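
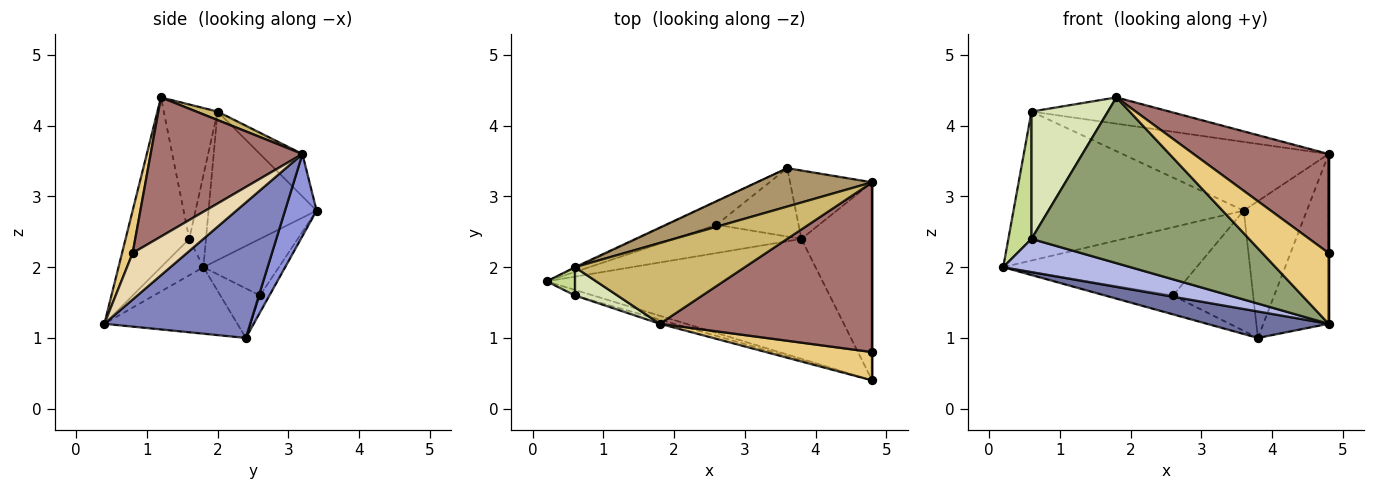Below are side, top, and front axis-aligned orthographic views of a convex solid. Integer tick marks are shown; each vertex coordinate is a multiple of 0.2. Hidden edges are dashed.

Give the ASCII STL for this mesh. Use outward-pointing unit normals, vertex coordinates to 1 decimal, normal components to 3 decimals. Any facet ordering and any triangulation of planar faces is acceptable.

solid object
 facet normal -0.229 -0.210 -0.951
  outer loop
   vertex 3.8 2.4 1.0
   vertex 4.8 0.4 1.2
   vertex 0.2 1.8 2.0
  endloop
 endfacet
 facet normal 0.824 0.369 -0.430
  outer loop
   vertex 3.8 2.4 1.0
   vertex 4.8 3.2 3.6
   vertex 4.8 0.4 1.2
  endloop
 endfacet
 facet normal 0.408 0.816 -0.408
  outer loop
   vertex 3.8 2.4 1.0
   vertex 3.6 3.4 2.8
   vertex 4.8 3.2 3.6
  endloop
 endfacet
 facet normal -0.312 -0.937 -0.156
  outer loop
   vertex 0.6 1.6 2.4
   vertex 0.2 1.8 2.0
   vertex 4.8 0.4 1.2
  endloop
 endfacet
 facet normal -0.281 -0.959 -0.023
  outer loop
   vertex 0.6 1.6 2.4
   vertex 4.8 0.4 1.2
   vertex 1.8 1.2 4.4
  endloop
 endfacet
 facet normal -0.425 0.905 -0.005
  outer loop
   vertex 0.6 2.0 4.2
   vertex 3.6 3.4 2.8
   vertex 0.2 1.8 2.0
  endloop
 endfacet
 facet normal -0.576 -0.798 0.177
  outer loop
   vertex 0.6 2.0 4.2
   vertex 0.2 1.8 2.0
   vertex 0.6 1.6 2.4
  endloop
 endfacet
 facet normal -0.566 -0.805 0.179
  outer loop
   vertex 0.6 2.0 4.2
   vertex 0.6 1.6 2.4
   vertex 1.8 1.2 4.4
  endloop
 endfacet
 facet normal -0.177 0.859 0.480
  outer loop
   vertex 0.6 2.0 4.2
   vertex 4.8 3.2 3.6
   vertex 3.6 3.4 2.8
  endloop
 endfacet
 facet normal 0.047 0.309 0.950
  outer loop
   vertex 0.6 2.0 4.2
   vertex 1.8 1.2 4.4
   vertex 4.8 3.2 3.6
  endloop
 endfacet
 facet normal 0.147 -0.918 0.367
  outer loop
   vertex 4.8 0.8 2.2
   vertex 1.8 1.2 4.4
   vertex 4.8 0.4 1.2
  endloop
 endfacet
 facet normal 1.000 0.000 0.000
  outer loop
   vertex 4.8 0.8 2.2
   vertex 4.8 0.4 1.2
   vertex 4.8 3.2 3.6
  endloop
 endfacet
 facet normal 0.493 -0.438 0.752
  outer loop
   vertex 4.8 0.8 2.2
   vertex 4.8 3.2 3.6
   vertex 1.8 1.2 4.4
  endloop
 endfacet
 facet normal -0.346 0.888 -0.303
  outer loop
   vertex 2.6 2.6 1.6
   vertex 0.2 1.8 2.0
   vertex 3.6 3.4 2.8
  endloop
 endfacet
 facet normal -0.308 0.528 -0.792
  outer loop
   vertex 2.6 2.6 1.6
   vertex 3.8 2.4 1.0
   vertex 0.2 1.8 2.0
  endloop
 endfacet
 facet normal -0.102 0.865 -0.492
  outer loop
   vertex 2.6 2.6 1.6
   vertex 3.6 3.4 2.8
   vertex 3.8 2.4 1.0
  endloop
 endfacet
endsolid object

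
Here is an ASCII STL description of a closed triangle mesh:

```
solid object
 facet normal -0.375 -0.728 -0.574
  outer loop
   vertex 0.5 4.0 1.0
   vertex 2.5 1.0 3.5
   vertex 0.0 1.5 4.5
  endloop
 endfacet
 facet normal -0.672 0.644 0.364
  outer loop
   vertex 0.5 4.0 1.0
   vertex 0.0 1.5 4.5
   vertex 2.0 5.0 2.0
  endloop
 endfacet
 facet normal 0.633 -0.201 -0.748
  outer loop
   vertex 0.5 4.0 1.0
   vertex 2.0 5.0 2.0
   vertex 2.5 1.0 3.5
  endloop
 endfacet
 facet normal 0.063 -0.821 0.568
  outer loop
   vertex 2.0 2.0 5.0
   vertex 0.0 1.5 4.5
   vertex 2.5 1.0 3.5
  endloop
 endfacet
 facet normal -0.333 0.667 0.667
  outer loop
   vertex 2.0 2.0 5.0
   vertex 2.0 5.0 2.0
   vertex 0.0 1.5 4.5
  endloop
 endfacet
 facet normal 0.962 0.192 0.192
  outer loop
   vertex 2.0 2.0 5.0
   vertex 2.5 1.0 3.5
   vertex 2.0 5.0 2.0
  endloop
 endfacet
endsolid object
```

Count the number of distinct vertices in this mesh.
5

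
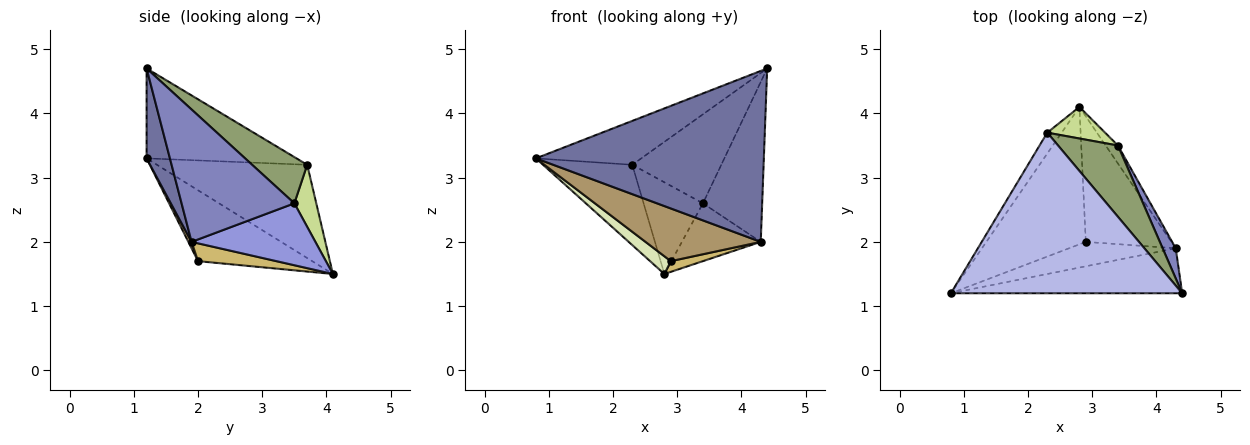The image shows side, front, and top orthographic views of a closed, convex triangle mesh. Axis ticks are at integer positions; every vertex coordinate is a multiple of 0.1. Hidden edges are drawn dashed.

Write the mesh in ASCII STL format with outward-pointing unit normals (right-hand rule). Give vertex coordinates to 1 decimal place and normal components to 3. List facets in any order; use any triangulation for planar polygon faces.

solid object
 facet normal 0.098 -0.962 -0.253
  outer loop
   vertex 4.3 1.9 2.0
   vertex 4.4 1.2 4.7
   vertex 0.8 1.2 3.3
  endloop
 endfacet
 facet normal 0.882 0.463 0.087
  outer loop
   vertex 4.3 1.9 2.0
   vertex 3.4 3.5 2.6
   vertex 4.4 1.2 4.7
  endloop
 endfacet
 facet normal 0.832 0.530 -0.165
  outer loop
   vertex 4.3 1.9 2.0
   vertex 2.8 4.1 1.5
   vertex 3.4 3.5 2.6
  endloop
 endfacet
 facet normal -0.351 0.247 0.903
  outer loop
   vertex 2.3 3.7 3.2
   vertex 0.8 1.2 3.3
   vertex 4.4 1.2 4.7
  endloop
 endfacet
 facet normal 0.435 0.703 0.563
  outer loop
   vertex 2.3 3.7 3.2
   vertex 4.4 1.2 4.7
   vertex 3.4 3.5 2.6
  endloop
 endfacet
 facet normal -0.852 0.506 -0.132
  outer loop
   vertex 2.3 3.7 3.2
   vertex 2.8 4.1 1.5
   vertex 0.8 1.2 3.3
  endloop
 endfacet
 facet normal 0.330 0.893 0.307
  outer loop
   vertex 2.3 3.7 3.2
   vertex 3.4 3.5 2.6
   vertex 2.8 4.1 1.5
  endloop
 endfacet
 facet normal -0.577 -0.105 -0.810
  outer loop
   vertex 2.9 2.0 1.7
   vertex 0.8 1.2 3.3
   vertex 2.8 4.1 1.5
  endloop
 endfacet
 facet normal 0.025 -0.907 -0.420
  outer loop
   vertex 2.9 2.0 1.7
   vertex 4.3 1.9 2.0
   vertex 0.8 1.2 3.3
  endloop
 endfacet
 facet normal 0.203 -0.083 -0.976
  outer loop
   vertex 2.9 2.0 1.7
   vertex 2.8 4.1 1.5
   vertex 4.3 1.9 2.0
  endloop
 endfacet
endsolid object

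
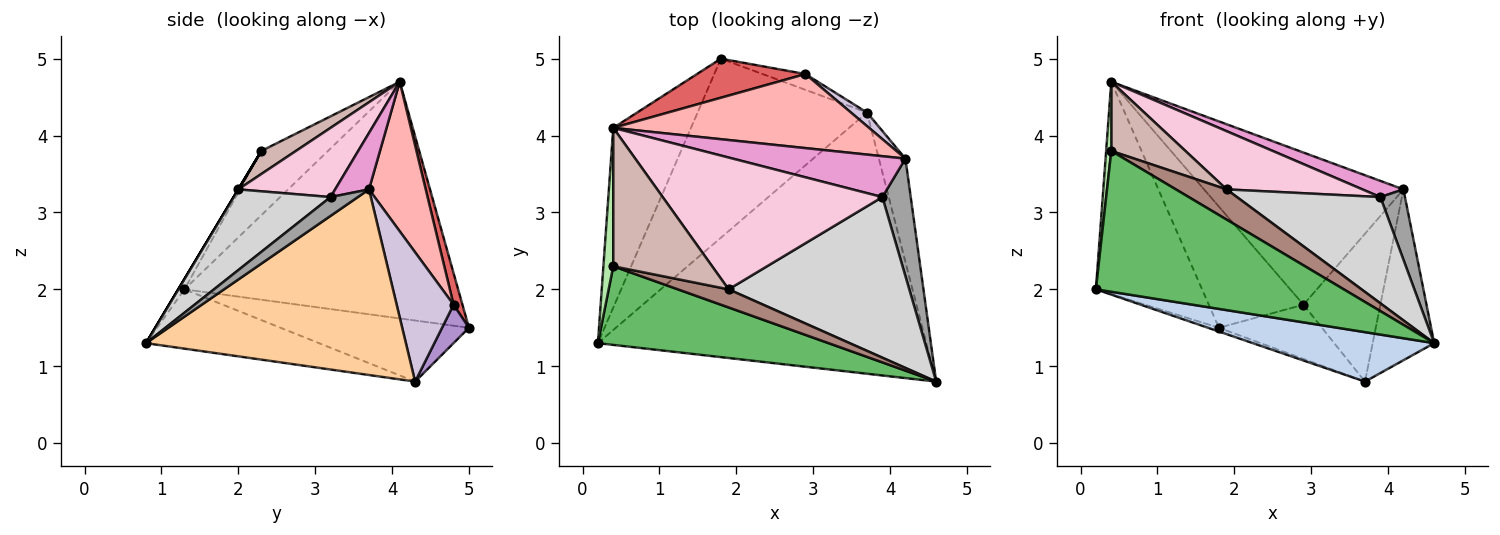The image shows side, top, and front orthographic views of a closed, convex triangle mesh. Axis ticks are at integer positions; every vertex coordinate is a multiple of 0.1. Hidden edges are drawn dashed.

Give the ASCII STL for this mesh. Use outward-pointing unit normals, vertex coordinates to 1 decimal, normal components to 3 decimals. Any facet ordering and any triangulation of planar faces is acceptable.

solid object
 facet normal -0.891 0.346 -0.293
  outer loop
   vertex 0.4 4.1 4.7
   vertex 1.8 5.0 1.5
   vertex 0.2 1.3 2.0
  endloop
 endfacet
 facet normal -0.175 -0.183 -0.967
  outer loop
   vertex 3.7 4.3 0.8
   vertex 4.6 0.8 1.3
   vertex 0.2 1.3 2.0
  endloop
 endfacet
 facet normal -0.339 0.020 -0.940
  outer loop
   vertex 3.7 4.3 0.8
   vertex 0.2 1.3 2.0
   vertex 1.8 5.0 1.5
  endloop
 endfacet
 facet normal 0.964 0.228 -0.138
  outer loop
   vertex 3.7 4.3 0.8
   vertex 4.2 3.7 3.3
   vertex 4.6 0.8 1.3
  endloop
 endfacet
 facet normal -0.022 -0.873 0.487
  outer loop
   vertex 0.4 2.3 3.8
   vertex 0.2 1.3 2.0
   vertex 4.6 0.8 1.3
  endloop
 endfacet
 facet normal -0.986 -0.076 0.152
  outer loop
   vertex 0.4 2.3 3.8
   vertex 0.4 4.1 4.7
   vertex 0.2 1.3 2.0
  endloop
 endfacet
 facet normal 0.089 0.948 0.306
  outer loop
   vertex 2.9 4.8 1.8
   vertex 1.8 5.0 1.5
   vertex 0.4 4.1 4.7
  endloop
 endfacet
 facet normal 0.248 0.871 0.424
  outer loop
   vertex 2.9 4.8 1.8
   vertex 0.4 4.1 4.7
   vertex 4.2 3.7 3.3
  endloop
 endfacet
 facet normal 0.243 0.931 -0.271
  outer loop
   vertex 2.9 4.8 1.8
   vertex 3.7 4.3 0.8
   vertex 1.8 5.0 1.5
  endloop
 endfacet
 facet normal 0.593 0.802 0.074
  outer loop
   vertex 2.9 4.8 1.8
   vertex 4.2 3.7 3.3
   vertex 3.7 4.3 0.8
  endloop
 endfacet
 facet normal 0.000 -0.857 0.514
  outer loop
   vertex 1.9 2.0 3.3
   vertex 0.4 2.3 3.8
   vertex 4.6 0.8 1.3
  endloop
 endfacet
 facet normal 0.204 -0.438 0.876
  outer loop
   vertex 1.9 2.0 3.3
   vertex 0.4 4.1 4.7
   vertex 0.4 2.3 3.8
  endloop
 endfacet
 facet normal 0.291 -0.352 0.890
  outer loop
   vertex 3.9 3.2 3.2
   vertex 4.2 3.7 3.3
   vertex 0.4 4.1 4.7
  endloop
 endfacet
 facet normal 0.277 -0.388 0.879
  outer loop
   vertex 3.9 3.2 3.2
   vertex 0.4 4.1 4.7
   vertex 1.9 2.0 3.3
  endloop
 endfacet
 facet normal 0.495 -0.446 0.746
  outer loop
   vertex 3.9 3.2 3.2
   vertex 4.6 0.8 1.3
   vertex 4.2 3.7 3.3
  endloop
 endfacet
 facet normal 0.349 -0.517 0.782
  outer loop
   vertex 3.9 3.2 3.2
   vertex 1.9 2.0 3.3
   vertex 4.6 0.8 1.3
  endloop
 endfacet
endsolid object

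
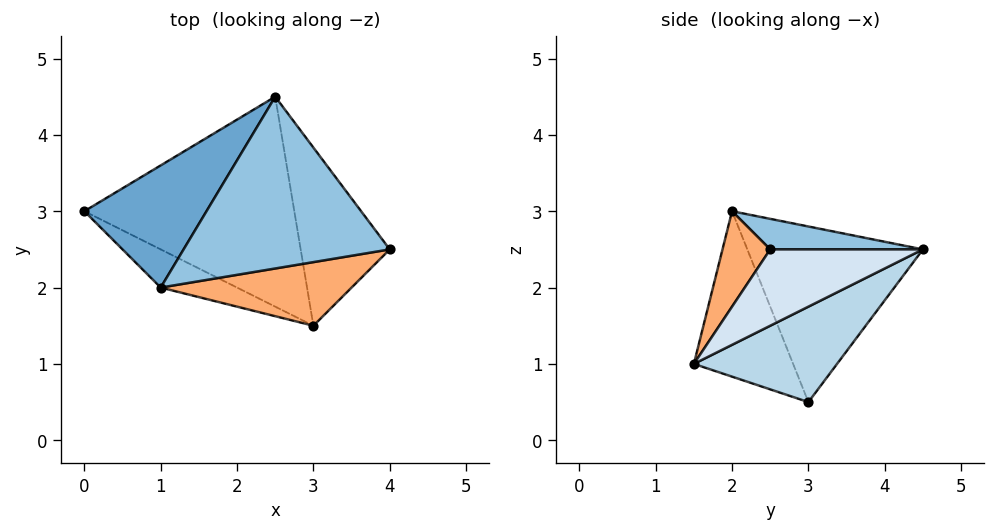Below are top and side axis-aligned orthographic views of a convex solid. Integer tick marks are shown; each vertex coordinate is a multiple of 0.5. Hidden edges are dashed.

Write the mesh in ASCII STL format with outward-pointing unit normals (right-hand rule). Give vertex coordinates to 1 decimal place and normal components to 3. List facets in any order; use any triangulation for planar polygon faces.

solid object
 facet normal -0.702 0.519 0.488
  outer loop
   vertex 1.0 2.0 3.0
   vertex 2.5 4.5 2.5
   vertex 0.0 3.0 0.5
  endloop
 endfacet
 facet normal 0.146 0.109 0.983
  outer loop
   vertex 1.0 2.0 3.0
   vertex 4.0 2.5 2.5
   vertex 2.5 4.5 2.5
  endloop
 endfacet
 facet normal 0.367 0.464 -0.806
  outer loop
   vertex 3.0 1.5 1.0
   vertex 0.0 3.0 0.5
   vertex 2.5 4.5 2.5
  endloop
 endfacet
 facet normal 0.585 0.439 -0.682
  outer loop
   vertex 3.0 1.5 1.0
   vertex 2.5 4.5 2.5
   vertex 4.0 2.5 2.5
  endloop
 endfacet
 facet normal -0.413 -0.890 -0.191
  outer loop
   vertex 3.0 1.5 1.0
   vertex 1.0 2.0 3.0
   vertex 0.0 3.0 0.5
  endloop
 endfacet
 facet normal 0.218 -0.873 0.436
  outer loop
   vertex 3.0 1.5 1.0
   vertex 4.0 2.5 2.5
   vertex 1.0 2.0 3.0
  endloop
 endfacet
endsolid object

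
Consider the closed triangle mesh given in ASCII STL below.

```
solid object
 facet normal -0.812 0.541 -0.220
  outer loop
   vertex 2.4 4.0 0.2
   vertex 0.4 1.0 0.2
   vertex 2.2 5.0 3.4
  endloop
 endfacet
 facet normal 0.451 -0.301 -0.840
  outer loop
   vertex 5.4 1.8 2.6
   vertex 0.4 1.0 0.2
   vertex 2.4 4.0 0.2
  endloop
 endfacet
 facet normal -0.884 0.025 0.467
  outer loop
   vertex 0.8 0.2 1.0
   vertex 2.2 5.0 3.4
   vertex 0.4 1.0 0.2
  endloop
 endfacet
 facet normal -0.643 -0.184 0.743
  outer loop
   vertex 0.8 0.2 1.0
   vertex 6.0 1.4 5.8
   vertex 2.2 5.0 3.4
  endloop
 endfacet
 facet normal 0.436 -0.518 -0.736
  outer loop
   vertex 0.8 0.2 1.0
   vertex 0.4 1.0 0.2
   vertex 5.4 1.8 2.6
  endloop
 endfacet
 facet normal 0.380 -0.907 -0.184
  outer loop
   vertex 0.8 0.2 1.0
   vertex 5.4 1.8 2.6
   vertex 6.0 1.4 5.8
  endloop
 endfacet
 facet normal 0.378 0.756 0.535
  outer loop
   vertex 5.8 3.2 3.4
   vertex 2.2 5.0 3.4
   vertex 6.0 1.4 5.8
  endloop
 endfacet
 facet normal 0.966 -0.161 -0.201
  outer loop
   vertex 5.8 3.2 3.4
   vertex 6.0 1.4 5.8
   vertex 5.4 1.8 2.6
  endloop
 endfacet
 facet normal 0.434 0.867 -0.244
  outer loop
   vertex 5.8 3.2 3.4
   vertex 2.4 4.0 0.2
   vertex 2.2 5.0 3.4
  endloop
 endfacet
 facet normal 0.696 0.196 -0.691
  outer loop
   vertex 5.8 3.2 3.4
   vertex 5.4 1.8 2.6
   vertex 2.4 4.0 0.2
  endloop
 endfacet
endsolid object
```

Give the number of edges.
15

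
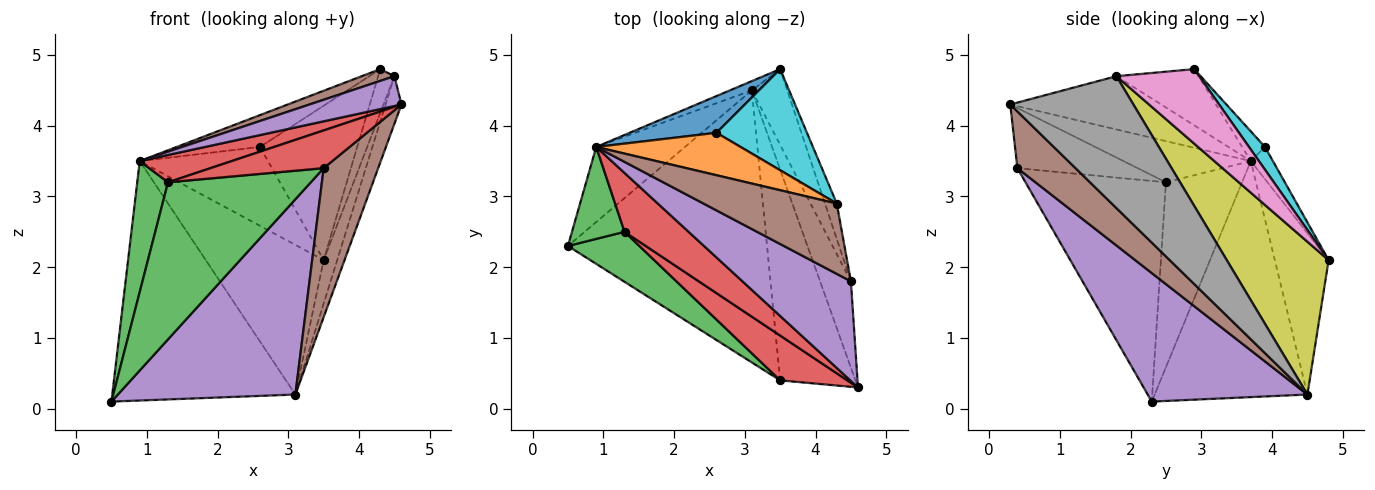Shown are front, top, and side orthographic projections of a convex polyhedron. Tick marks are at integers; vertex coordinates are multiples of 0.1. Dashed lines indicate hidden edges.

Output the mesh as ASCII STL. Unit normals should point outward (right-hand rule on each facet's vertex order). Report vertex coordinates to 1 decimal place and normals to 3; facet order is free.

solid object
 facet normal -0.623 0.747 -0.234
  outer loop
   vertex 3.1 4.5 0.2
   vertex 0.5 2.3 0.1
   vertex 0.9 3.7 3.5
  endloop
 endfacet
 facet normal -0.415 0.908 -0.056
  outer loop
   vertex 3.1 4.5 0.2
   vertex 0.9 3.7 3.5
   vertex 3.5 4.8 2.1
  endloop
 endfacet
 facet normal -0.896 -0.363 0.255
  outer loop
   vertex 1.3 2.5 3.2
   vertex 0.9 3.7 3.5
   vertex 0.5 2.3 0.1
  endloop
 endfacet
 facet normal -0.504 -0.364 0.784
  outer loop
   vertex 1.3 2.5 3.2
   vertex 4.6 0.3 4.3
   vertex 0.9 3.7 3.5
  endloop
 endfacet
 facet normal -0.426 -0.260 0.867
  outer loop
   vertex 4.5 1.8 4.7
   vertex 0.9 3.7 3.5
   vertex 4.6 0.3 4.3
  endloop
 endfacet
 facet normal -0.384 -0.153 0.911
  outer loop
   vertex 4.5 1.8 4.7
   vertex 4.3 2.9 4.8
   vertex 0.9 3.7 3.5
  endloop
 endfacet
 facet normal 0.970 0.190 -0.153
  outer loop
   vertex 4.5 1.8 4.7
   vertex 3.5 4.8 2.1
   vertex 4.3 2.9 4.8
  endloop
 endfacet
 facet normal 0.966 0.125 -0.226
  outer loop
   vertex 4.5 1.8 4.7
   vertex 4.6 0.3 4.3
   vertex 3.1 4.5 0.2
  endloop
 endfacet
 facet normal 0.966 0.128 -0.224
  outer loop
   vertex 4.5 1.8 4.7
   vertex 3.1 4.5 0.2
   vertex 3.5 4.8 2.1
  endloop
 endfacet
 facet normal 0.136 0.829 0.543
  outer loop
   vertex 2.6 3.9 3.7
   vertex 4.3 2.9 4.8
   vertex 3.5 4.8 2.1
  endloop
 endfacet
 facet normal -0.154 0.896 0.417
  outer loop
   vertex 2.6 3.9 3.7
   vertex 3.5 4.8 2.1
   vertex 0.9 3.7 3.5
  endloop
 endfacet
 facet normal -0.163 0.592 0.789
  outer loop
   vertex 2.6 3.9 3.7
   vertex 0.9 3.7 3.5
   vertex 4.3 2.9 4.8
  endloop
 endfacet
 facet normal -0.684 -0.695 0.221
  outer loop
   vertex 3.5 0.4 3.4
   vertex 1.3 2.5 3.2
   vertex 0.5 2.3 0.1
  endloop
 endfacet
 facet normal -0.565 -0.532 0.631
  outer loop
   vertex 3.5 0.4 3.4
   vertex 4.6 0.3 4.3
   vertex 1.3 2.5 3.2
  endloop
 endfacet
 facet normal 0.465 -0.516 -0.720
  outer loop
   vertex 3.5 0.4 3.4
   vertex 0.5 2.3 0.1
   vertex 3.1 4.5 0.2
  endloop
 endfacet
 facet normal 0.524 -0.492 -0.695
  outer loop
   vertex 3.5 0.4 3.4
   vertex 3.1 4.5 0.2
   vertex 4.6 0.3 4.3
  endloop
 endfacet
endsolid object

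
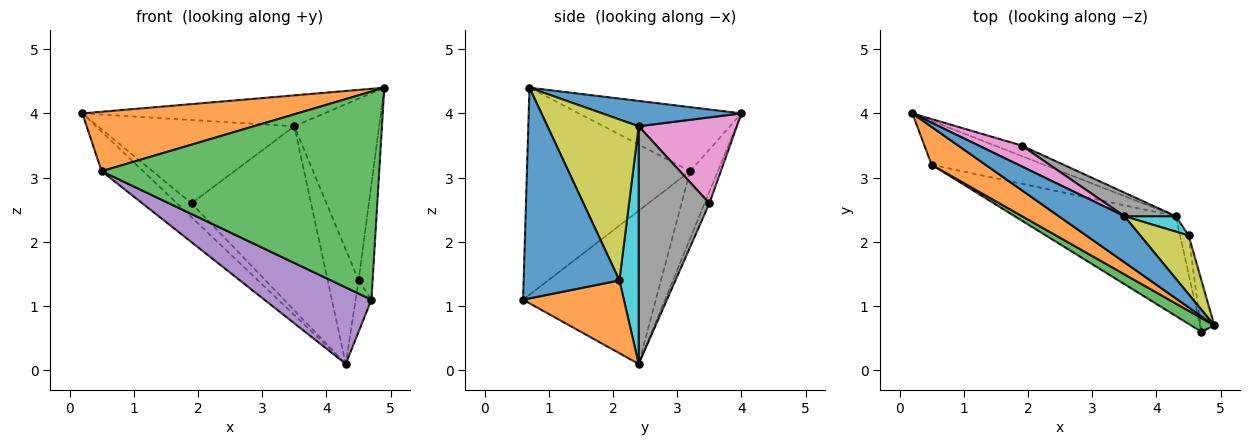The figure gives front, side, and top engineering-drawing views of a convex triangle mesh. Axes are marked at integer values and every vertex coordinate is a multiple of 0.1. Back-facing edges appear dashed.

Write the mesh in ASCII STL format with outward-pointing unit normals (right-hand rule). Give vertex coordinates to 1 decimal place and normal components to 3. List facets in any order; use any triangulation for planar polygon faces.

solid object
 facet normal 0.305 0.530 0.791
  outer loop
   vertex 3.5 2.4 3.8
   vertex 0.2 4.0 4.0
   vertex 4.9 0.7 4.4
  endloop
 endfacet
 facet normal -0.538 -0.711 0.453
  outer loop
   vertex 0.5 3.2 3.1
   vertex 4.9 0.7 4.4
   vertex 0.2 4.0 4.0
  endloop
 endfacet
 facet normal -0.506 -0.861 0.057
  outer loop
   vertex 0.5 3.2 3.1
   vertex 4.7 0.6 1.1
   vertex 4.9 0.7 4.4
  endloop
 endfacet
 facet normal -0.407 0.611 -0.679
  outer loop
   vertex 0.5 3.2 3.1
   vertex 0.2 4.0 4.0
   vertex 4.3 2.4 0.1
  endloop
 endfacet
 facet normal -0.602 -0.486 -0.633
  outer loop
   vertex 0.5 3.2 3.1
   vertex 4.3 2.4 0.1
   vertex 4.7 0.6 1.1
  endloop
 endfacet
 facet normal -0.252 0.773 -0.582
  outer loop
   vertex 1.9 3.5 2.6
   vertex 4.3 2.4 0.1
   vertex 0.2 4.0 4.0
  endloop
 endfacet
 facet normal 0.436 0.873 0.218
  outer loop
   vertex 1.9 3.5 2.6
   vertex 0.2 4.0 4.0
   vertex 3.5 2.4 3.8
  endloop
 endfacet
 facet normal 0.506 0.856 0.109
  outer loop
   vertex 1.9 3.5 2.6
   vertex 3.5 2.4 3.8
   vertex 4.3 2.4 0.1
  endloop
 endfacet
 facet normal 0.715 0.665 0.215
  outer loop
   vertex 4.5 2.1 1.4
   vertex 3.5 2.4 3.8
   vertex 4.9 0.7 4.4
  endloop
 endfacet
 facet normal 0.526 0.843 0.114
  outer loop
   vertex 4.5 2.1 1.4
   vertex 4.3 2.4 0.1
   vertex 3.5 2.4 3.8
  endloop
 endfacet
 facet normal 0.987 0.145 -0.064
  outer loop
   vertex 4.5 2.1 1.4
   vertex 4.9 0.7 4.4
   vertex 4.7 0.6 1.1
  endloop
 endfacet
 facet normal 0.981 0.154 -0.115
  outer loop
   vertex 4.5 2.1 1.4
   vertex 4.7 0.6 1.1
   vertex 4.3 2.4 0.1
  endloop
 endfacet
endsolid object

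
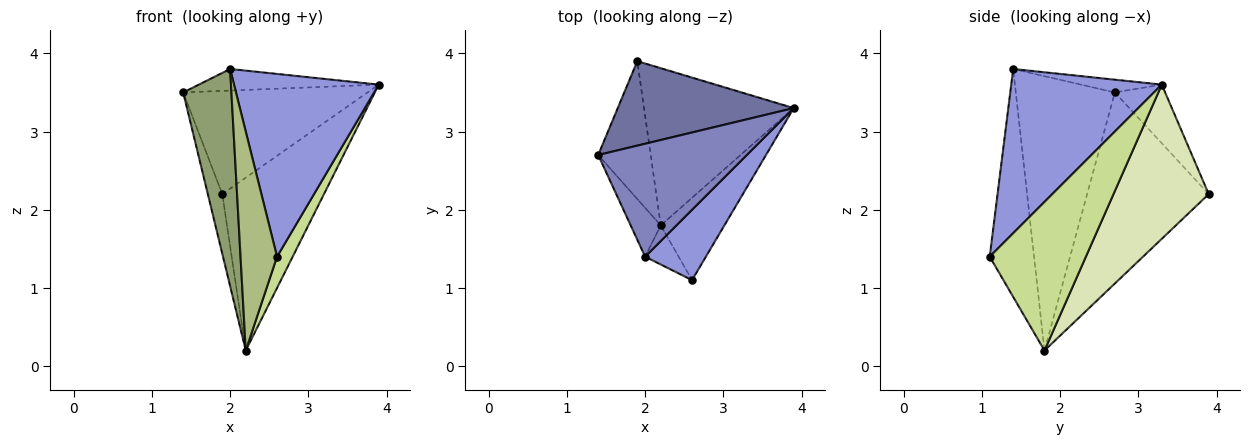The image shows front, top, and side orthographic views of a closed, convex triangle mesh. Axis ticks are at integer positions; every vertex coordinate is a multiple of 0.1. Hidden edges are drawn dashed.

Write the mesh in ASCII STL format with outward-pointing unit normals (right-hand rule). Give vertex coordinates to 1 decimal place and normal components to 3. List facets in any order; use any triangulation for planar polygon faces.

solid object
 facet normal -0.207 0.757 0.620
  outer loop
   vertex 1.9 3.9 2.2
   vertex 1.4 2.7 3.5
   vertex 3.9 3.3 3.6
  endloop
 endfacet
 facet normal -0.084 0.187 0.979
  outer loop
   vertex 2.0 1.4 3.8
   vertex 3.9 3.3 3.6
   vertex 1.4 2.7 3.5
  endloop
 endfacet
 facet normal 0.697 -0.669 0.258
  outer loop
   vertex 2.0 1.4 3.8
   vertex 2.6 1.1 1.4
   vertex 3.9 3.3 3.6
  endloop
 endfacet
 facet normal -0.958 0.114 -0.263
  outer loop
   vertex 2.2 1.8 0.2
   vertex 1.4 2.7 3.5
   vertex 1.9 3.9 2.2
  endloop
 endfacet
 facet normal -0.895 -0.436 -0.098
  outer loop
   vertex 2.2 1.8 0.2
   vertex 2.0 1.4 3.8
   vertex 1.4 2.7 3.5
  endloop
 endfacet
 facet normal -0.767 -0.632 -0.113
  outer loop
   vertex 2.2 1.8 0.2
   vertex 2.6 1.1 1.4
   vertex 2.0 1.4 3.8
  endloop
 endfacet
 facet normal 0.909 -0.148 -0.389
  outer loop
   vertex 2.2 1.8 0.2
   vertex 3.9 3.3 3.6
   vertex 2.6 1.1 1.4
  endloop
 endfacet
 facet normal 0.570 0.608 -0.553
  outer loop
   vertex 2.2 1.8 0.2
   vertex 1.9 3.9 2.2
   vertex 3.9 3.3 3.6
  endloop
 endfacet
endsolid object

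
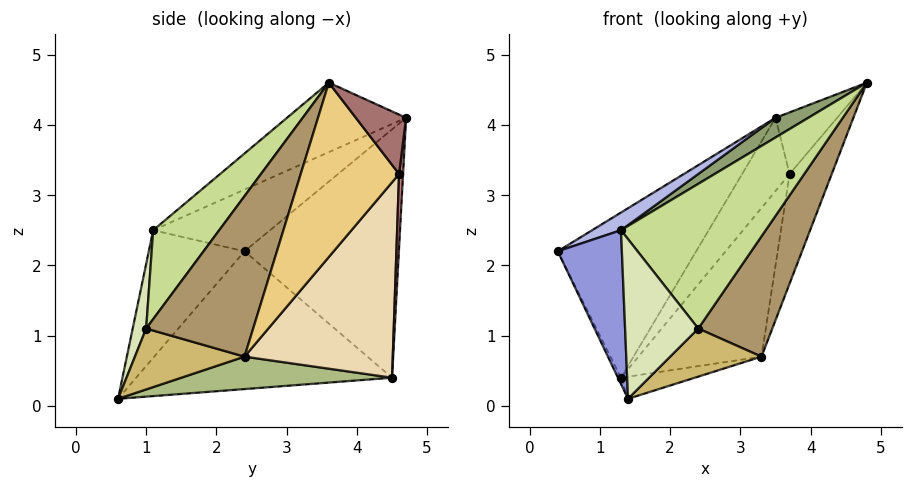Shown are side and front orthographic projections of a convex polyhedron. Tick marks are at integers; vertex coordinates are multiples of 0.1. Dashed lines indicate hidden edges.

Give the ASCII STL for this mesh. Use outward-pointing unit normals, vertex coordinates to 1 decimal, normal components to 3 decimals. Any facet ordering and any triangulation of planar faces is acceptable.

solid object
 facet normal -0.899 0.011 -0.437
  outer loop
   vertex 1.3 4.5 0.4
   vertex 1.4 0.6 0.1
   vertex 0.4 2.4 2.2
  endloop
 endfacet
 facet normal -0.690 0.618 0.377
  outer loop
   vertex 1.3 4.5 0.4
   vertex 0.4 2.4 2.2
   vertex 3.5 4.7 4.1
  endloop
 endfacet
 facet normal -0.828 -0.555 0.081
  outer loop
   vertex 1.3 1.1 2.5
   vertex 0.4 2.4 2.2
   vertex 1.4 0.6 0.1
  endloop
 endfacet
 facet normal -0.457 -0.113 0.882
  outer loop
   vertex 1.3 1.1 2.5
   vertex 3.5 4.7 4.1
   vertex 0.4 2.4 2.2
  endloop
 endfacet
 facet normal -0.445 -0.122 0.887
  outer loop
   vertex 1.3 1.1 2.5
   vertex 4.8 3.6 4.6
   vertex 3.5 4.7 4.1
  endloop
 endfacet
 facet normal 0.230 0.081 -0.970
  outer loop
   vertex 3.3 2.4 0.7
   vertex 1.4 0.6 0.1
   vertex 1.3 4.5 0.4
  endloop
 endfacet
 facet normal 0.387 -0.847 0.364
  outer loop
   vertex 2.4 1.0 1.1
   vertex 4.8 3.6 4.6
   vertex 1.3 1.1 2.5
  endloop
 endfacet
 facet normal 0.177 -0.962 0.208
  outer loop
   vertex 2.4 1.0 1.1
   vertex 1.3 1.1 2.5
   vertex 1.4 0.6 0.1
  endloop
 endfacet
 facet normal 0.814 -0.563 -0.140
  outer loop
   vertex 2.4 1.0 1.1
   vertex 3.3 2.4 0.7
   vertex 4.8 3.6 4.6
  endloop
 endfacet
 facet normal 0.684 -0.570 -0.456
  outer loop
   vertex 2.4 1.0 1.1
   vertex 1.4 0.6 0.1
   vertex 3.3 2.4 0.7
  endloop
 endfacet
 facet normal 0.830 0.356 -0.429
  outer loop
   vertex 3.7 4.6 3.3
   vertex 4.8 3.6 4.6
   vertex 3.3 2.4 0.7
  endloop
 endfacet
 facet normal 0.643 0.533 -0.550
  outer loop
   vertex 3.7 4.6 3.3
   vertex 3.3 2.4 0.7
   vertex 1.3 4.5 0.4
  endloop
 endfacet
 facet normal 0.631 0.773 0.061
  outer loop
   vertex 3.7 4.6 3.3
   vertex 3.5 4.7 4.1
   vertex 4.8 3.6 4.6
  endloop
 endfacet
 facet normal 0.083 0.991 -0.103
  outer loop
   vertex 3.7 4.6 3.3
   vertex 1.3 4.5 0.4
   vertex 3.5 4.7 4.1
  endloop
 endfacet
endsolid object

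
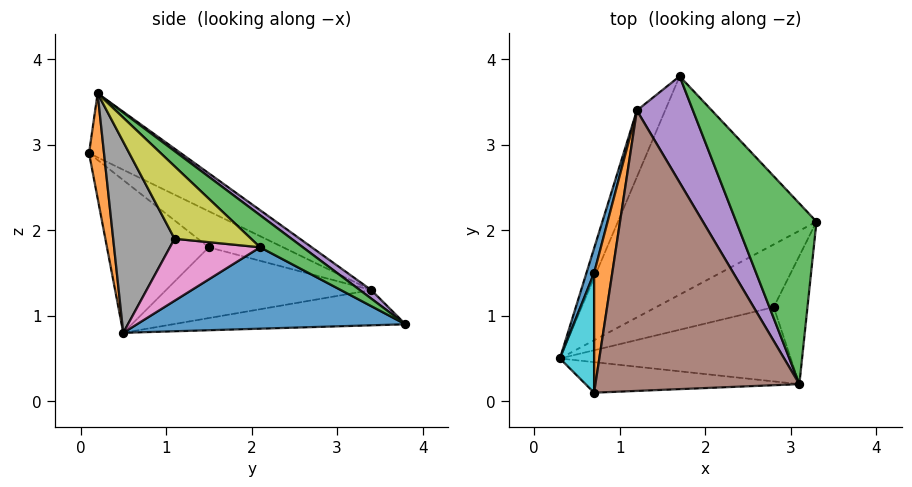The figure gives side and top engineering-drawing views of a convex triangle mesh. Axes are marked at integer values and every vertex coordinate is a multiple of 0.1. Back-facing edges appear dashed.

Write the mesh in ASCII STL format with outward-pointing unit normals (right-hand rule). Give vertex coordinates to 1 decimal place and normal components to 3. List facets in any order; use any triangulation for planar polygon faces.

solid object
 facet normal 0.376 -0.132 -0.917
  outer loop
   vertex 1.7 3.8 0.9
   vertex 3.3 2.1 1.8
   vertex 0.3 0.5 0.8
  endloop
 endfacet
 facet normal 0.100 -0.974 -0.205
  outer loop
   vertex 3.1 0.2 3.6
   vertex 0.7 0.1 2.9
   vertex 0.3 0.5 0.8
  endloop
 endfacet
 facet normal 0.284 0.644 0.711
  outer loop
   vertex 3.1 0.2 3.6
   vertex 3.3 2.1 1.8
   vertex 1.7 3.8 0.9
  endloop
 endfacet
 facet normal -0.737 0.330 -0.590
  outer loop
   vertex 1.2 3.4 1.3
   vertex 1.7 3.8 0.9
   vertex 0.3 0.5 0.8
  endloop
 endfacet
 facet normal 0.118 0.625 0.772
  outer loop
   vertex 1.2 3.4 1.3
   vertex 3.1 0.2 3.6
   vertex 1.7 3.8 0.9
  endloop
 endfacet
 facet normal -0.267 0.453 0.851
  outer loop
   vertex 1.2 3.4 1.3
   vertex 0.7 0.1 2.9
   vertex 3.1 0.2 3.6
  endloop
 endfacet
 facet normal 0.444 -0.306 -0.842
  outer loop
   vertex 2.8 1.1 1.9
   vertex 0.3 0.5 0.8
   vertex 3.3 2.1 1.8
  endloop
 endfacet
 facet normal 0.400 -0.779 -0.483
  outer loop
   vertex 2.8 1.1 1.9
   vertex 3.1 0.2 3.6
   vertex 0.3 0.5 0.8
  endloop
 endfacet
 facet normal 0.812 -0.444 -0.378
  outer loop
   vertex 2.8 1.1 1.9
   vertex 3.3 2.1 1.8
   vertex 3.1 0.2 3.6
  endloop
 endfacet
 facet normal -0.962 0.169 0.215
  outer loop
   vertex 0.7 1.5 1.8
   vertex 0.3 0.5 0.8
   vertex 0.7 0.1 2.9
  endloop
 endfacet
 facet normal -0.955 0.278 0.103
  outer loop
   vertex 0.7 1.5 1.8
   vertex 1.2 3.4 1.3
   vertex 0.3 0.5 0.8
  endloop
 endfacet
 facet normal -0.842 0.333 0.424
  outer loop
   vertex 0.7 1.5 1.8
   vertex 0.7 0.1 2.9
   vertex 1.2 3.4 1.3
  endloop
 endfacet
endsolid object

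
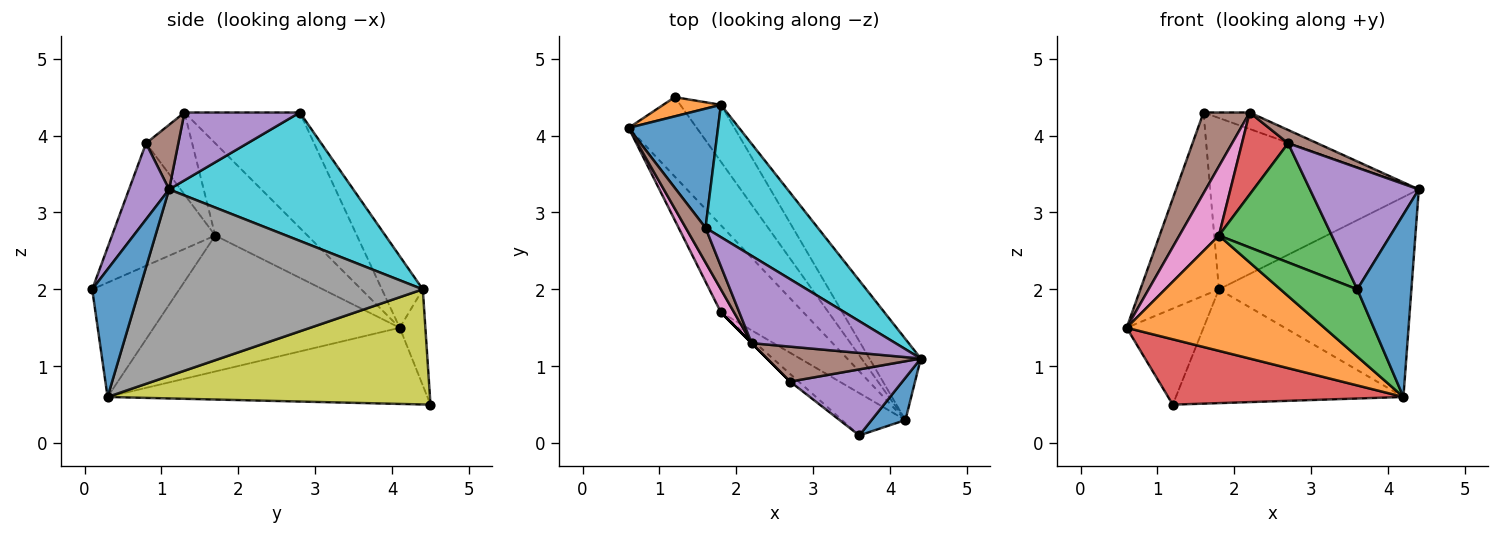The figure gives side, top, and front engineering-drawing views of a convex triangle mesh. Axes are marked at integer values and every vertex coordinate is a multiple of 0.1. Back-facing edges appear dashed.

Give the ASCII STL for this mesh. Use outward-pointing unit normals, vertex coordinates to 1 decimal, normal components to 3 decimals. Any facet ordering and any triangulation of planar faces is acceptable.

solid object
 facet normal 0.648 -0.742 0.172
  outer loop
   vertex 4.2 0.3 0.6
   vertex 4.4 1.1 3.3
   vertex 3.6 0.1 2.0
  endloop
 endfacet
 facet normal -0.705 -0.566 -0.428
  outer loop
   vertex 1.8 1.7 2.7
   vertex 0.6 4.1 1.5
   vertex 4.2 0.3 0.6
  endloop
 endfacet
 facet normal -0.692 -0.611 -0.384
  outer loop
   vertex 1.8 1.7 2.7
   vertex 4.2 0.3 0.6
   vertex 3.6 0.1 2.0
  endloop
 endfacet
 facet normal -0.654 -0.481 -0.584
  outer loop
   vertex 1.2 4.5 0.5
   vertex 4.2 0.3 0.6
   vertex 0.6 4.1 1.5
  endloop
 endfacet
 facet normal 0.421 0.168 0.892
  outer loop
   vertex 2.2 1.3 4.3
   vertex 4.4 1.1 3.3
   vertex 1.6 2.8 4.3
  endloop
 endfacet
 facet normal -0.917 -0.367 0.157
  outer loop
   vertex 2.2 1.3 4.3
   vertex 1.6 2.8 4.3
   vertex 0.6 4.1 1.5
  endloop
 endfacet
 facet normal -0.911 -0.391 0.130
  outer loop
   vertex 2.2 1.3 4.3
   vertex 0.6 4.1 1.5
   vertex 1.8 1.7 2.7
  endloop
 endfacet
 facet normal 0.807 0.548 -0.222
  outer loop
   vertex 1.8 4.4 2.0
   vertex 4.4 1.1 3.3
   vertex 4.2 0.3 0.6
  endloop
 endfacet
 facet normal 0.785 0.554 -0.277
  outer loop
   vertex 1.8 4.4 2.0
   vertex 4.2 0.3 0.6
   vertex 1.2 4.5 0.5
  endloop
 endfacet
 facet normal 0.573 0.649 0.501
  outer loop
   vertex 1.8 4.4 2.0
   vertex 1.6 2.8 4.3
   vertex 4.4 1.1 3.3
  endloop
 endfacet
 facet normal -0.400 0.768 0.500
  outer loop
   vertex 1.8 4.4 2.0
   vertex 0.6 4.1 1.5
   vertex 1.6 2.8 4.3
  endloop
 endfacet
 facet normal -0.311 0.932 0.186
  outer loop
   vertex 1.8 4.4 2.0
   vertex 1.2 4.5 0.5
   vertex 0.6 4.1 1.5
  endloop
 endfacet
 facet normal -0.674 -0.737 -0.048
  outer loop
   vertex 2.7 0.8 3.9
   vertex 1.8 1.7 2.7
   vertex 3.6 0.1 2.0
  endloop
 endfacet
 facet normal -0.707 -0.707 0.000
  outer loop
   vertex 2.7 0.8 3.9
   vertex 2.2 1.3 4.3
   vertex 1.8 1.7 2.7
  endloop
 endfacet
 facet normal 0.308 -0.836 0.454
  outer loop
   vertex 2.7 0.8 3.9
   vertex 3.6 0.1 2.0
   vertex 4.4 1.1 3.3
  endloop
 endfacet
 facet normal 0.365 -0.331 0.870
  outer loop
   vertex 2.7 0.8 3.9
   vertex 4.4 1.1 3.3
   vertex 2.2 1.3 4.3
  endloop
 endfacet
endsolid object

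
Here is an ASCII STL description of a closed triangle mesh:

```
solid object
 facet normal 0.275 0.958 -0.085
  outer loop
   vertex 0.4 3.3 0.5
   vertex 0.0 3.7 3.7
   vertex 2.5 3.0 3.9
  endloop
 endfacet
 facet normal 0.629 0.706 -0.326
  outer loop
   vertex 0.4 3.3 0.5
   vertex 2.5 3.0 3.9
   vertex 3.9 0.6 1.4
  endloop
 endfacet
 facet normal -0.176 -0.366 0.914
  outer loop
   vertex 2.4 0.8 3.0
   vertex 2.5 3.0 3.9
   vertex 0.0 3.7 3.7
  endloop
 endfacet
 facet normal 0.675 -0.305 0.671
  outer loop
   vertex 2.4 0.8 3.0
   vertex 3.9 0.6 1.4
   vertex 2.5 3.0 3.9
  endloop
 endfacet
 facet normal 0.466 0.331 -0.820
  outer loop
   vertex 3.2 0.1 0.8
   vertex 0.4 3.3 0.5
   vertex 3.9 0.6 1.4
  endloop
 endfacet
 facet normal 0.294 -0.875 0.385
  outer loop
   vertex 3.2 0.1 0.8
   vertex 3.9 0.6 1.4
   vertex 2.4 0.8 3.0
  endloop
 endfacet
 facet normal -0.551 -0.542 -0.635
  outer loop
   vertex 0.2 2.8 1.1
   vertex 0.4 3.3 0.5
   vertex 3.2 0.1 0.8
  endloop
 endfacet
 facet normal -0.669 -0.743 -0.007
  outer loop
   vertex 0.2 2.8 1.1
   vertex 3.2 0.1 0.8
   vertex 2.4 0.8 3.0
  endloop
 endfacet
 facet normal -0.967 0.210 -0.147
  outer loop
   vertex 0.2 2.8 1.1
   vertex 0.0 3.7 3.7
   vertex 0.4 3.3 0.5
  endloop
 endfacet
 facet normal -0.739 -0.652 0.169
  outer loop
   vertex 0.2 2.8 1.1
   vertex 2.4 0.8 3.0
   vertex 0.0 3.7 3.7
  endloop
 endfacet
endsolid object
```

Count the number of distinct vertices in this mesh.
7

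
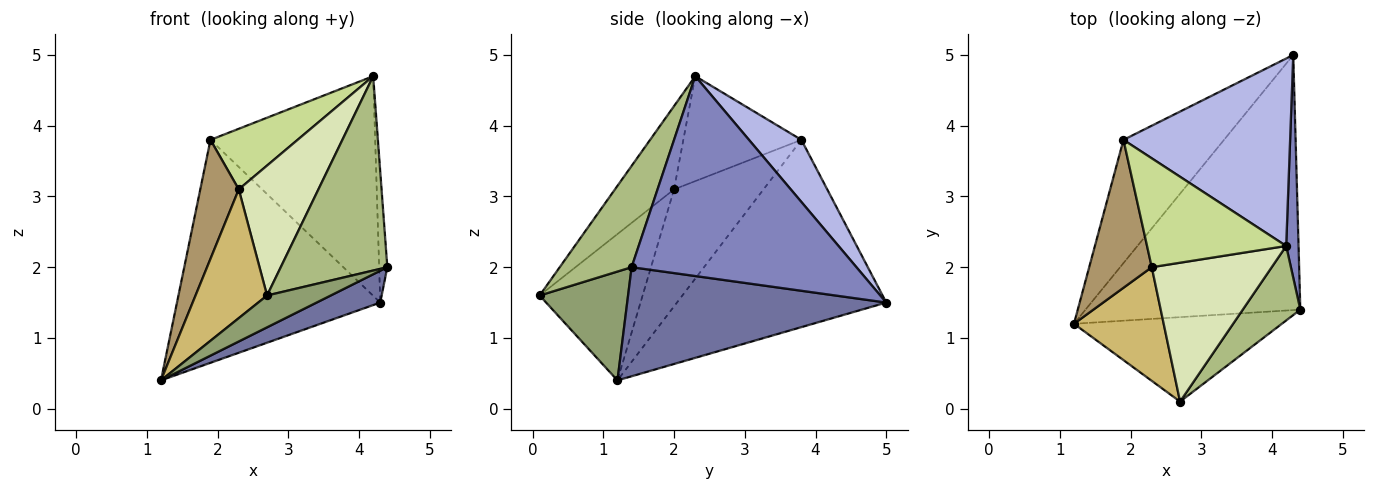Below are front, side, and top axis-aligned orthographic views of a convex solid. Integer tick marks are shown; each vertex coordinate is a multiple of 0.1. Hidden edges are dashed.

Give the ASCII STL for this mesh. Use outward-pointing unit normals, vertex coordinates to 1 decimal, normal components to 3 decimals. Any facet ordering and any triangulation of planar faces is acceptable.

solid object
 facet normal 0.450 -0.111 -0.886
  outer loop
   vertex 4.3 5.0 1.5
   vertex 4.4 1.4 2.0
   vertex 1.2 1.2 0.4
  endloop
 endfacet
 facet normal 0.997 0.036 0.062
  outer loop
   vertex 4.2 2.3 4.7
   vertex 4.4 1.4 2.0
   vertex 4.3 5.0 1.5
  endloop
 endfacet
 facet normal -0.669 0.650 -0.359
  outer loop
   vertex 1.9 3.8 3.8
   vertex 4.3 5.0 1.5
   vertex 1.2 1.2 0.4
  endloop
 endfacet
 facet normal 0.235 0.739 0.631
  outer loop
   vertex 1.9 3.8 3.8
   vertex 4.2 2.3 4.7
   vertex 4.3 5.0 1.5
  endloop
 endfacet
 facet normal 0.440 -0.317 -0.840
  outer loop
   vertex 2.7 0.1 1.6
   vertex 1.2 1.2 0.4
   vertex 4.4 1.4 2.0
  endloop
 endfacet
 facet normal 0.533 -0.790 0.303
  outer loop
   vertex 2.7 0.1 1.6
   vertex 4.4 1.4 2.0
   vertex 4.2 2.3 4.7
  endloop
 endfacet
 facet normal -0.550 -0.406 0.730
  outer loop
   vertex 2.3 2.0 3.1
   vertex 4.2 2.3 4.7
   vertex 1.9 3.8 3.8
  endloop
 endfacet
 facet normal -0.452 -0.609 0.651
  outer loop
   vertex 2.3 2.0 3.1
   vertex 2.7 0.1 1.6
   vertex 4.2 2.3 4.7
  endloop
 endfacet
 facet normal -0.824 -0.355 0.441
  outer loop
   vertex 2.3 2.0 3.1
   vertex 1.9 3.8 3.8
   vertex 1.2 1.2 0.4
  endloop
 endfacet
 facet normal -0.734 -0.510 0.450
  outer loop
   vertex 2.3 2.0 3.1
   vertex 1.2 1.2 0.4
   vertex 2.7 0.1 1.6
  endloop
 endfacet
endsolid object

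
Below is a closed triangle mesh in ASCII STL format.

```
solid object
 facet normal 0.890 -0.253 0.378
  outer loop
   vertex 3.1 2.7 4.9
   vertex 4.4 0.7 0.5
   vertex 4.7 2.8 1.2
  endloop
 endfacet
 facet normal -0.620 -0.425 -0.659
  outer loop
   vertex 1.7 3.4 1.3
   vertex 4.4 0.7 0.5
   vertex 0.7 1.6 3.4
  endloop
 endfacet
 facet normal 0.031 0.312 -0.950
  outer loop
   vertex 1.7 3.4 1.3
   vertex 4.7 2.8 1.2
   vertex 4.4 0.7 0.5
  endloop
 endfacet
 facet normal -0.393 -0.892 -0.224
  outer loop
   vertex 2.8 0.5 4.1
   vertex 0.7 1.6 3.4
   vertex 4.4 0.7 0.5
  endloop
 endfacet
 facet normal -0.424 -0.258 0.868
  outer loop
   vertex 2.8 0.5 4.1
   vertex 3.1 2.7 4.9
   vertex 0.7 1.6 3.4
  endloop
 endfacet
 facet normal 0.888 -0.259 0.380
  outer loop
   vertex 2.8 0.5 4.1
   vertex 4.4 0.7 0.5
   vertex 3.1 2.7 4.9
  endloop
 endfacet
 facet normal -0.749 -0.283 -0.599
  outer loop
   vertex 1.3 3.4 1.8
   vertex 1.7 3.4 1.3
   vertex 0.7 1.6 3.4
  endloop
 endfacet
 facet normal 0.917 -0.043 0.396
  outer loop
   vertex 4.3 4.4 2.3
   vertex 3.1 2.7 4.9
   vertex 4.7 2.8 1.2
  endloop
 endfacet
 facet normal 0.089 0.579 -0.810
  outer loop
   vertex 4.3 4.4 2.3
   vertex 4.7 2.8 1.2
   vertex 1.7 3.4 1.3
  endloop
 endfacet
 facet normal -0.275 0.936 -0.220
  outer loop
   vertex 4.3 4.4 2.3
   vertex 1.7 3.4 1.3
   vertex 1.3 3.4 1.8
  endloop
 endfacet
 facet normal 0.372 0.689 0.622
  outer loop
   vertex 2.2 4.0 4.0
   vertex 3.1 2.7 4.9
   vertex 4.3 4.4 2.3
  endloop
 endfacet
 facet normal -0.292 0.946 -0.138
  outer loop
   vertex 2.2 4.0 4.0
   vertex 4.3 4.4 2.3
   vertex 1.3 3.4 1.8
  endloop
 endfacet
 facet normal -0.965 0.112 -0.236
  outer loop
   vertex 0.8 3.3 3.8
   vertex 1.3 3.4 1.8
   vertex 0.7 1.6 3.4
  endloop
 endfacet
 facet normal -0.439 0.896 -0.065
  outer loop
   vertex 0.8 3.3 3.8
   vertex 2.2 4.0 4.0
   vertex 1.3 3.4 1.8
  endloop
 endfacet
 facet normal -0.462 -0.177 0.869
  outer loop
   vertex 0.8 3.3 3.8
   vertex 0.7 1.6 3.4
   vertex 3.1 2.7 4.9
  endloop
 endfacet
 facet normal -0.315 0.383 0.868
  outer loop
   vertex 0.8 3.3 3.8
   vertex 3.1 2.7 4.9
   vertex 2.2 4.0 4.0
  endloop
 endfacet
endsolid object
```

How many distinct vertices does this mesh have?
10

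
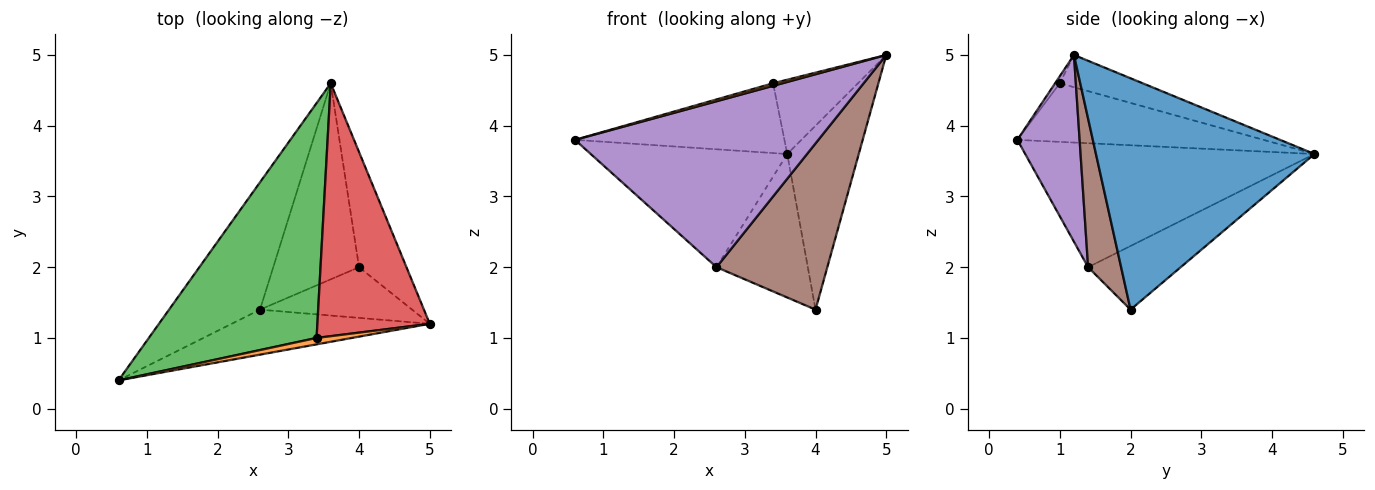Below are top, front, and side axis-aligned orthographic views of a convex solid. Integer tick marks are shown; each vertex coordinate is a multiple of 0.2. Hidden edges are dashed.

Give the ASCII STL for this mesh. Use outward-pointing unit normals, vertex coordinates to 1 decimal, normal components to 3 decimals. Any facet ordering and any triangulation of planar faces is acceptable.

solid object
 facet normal 0.933 0.305 -0.191
  outer loop
   vertex 4.0 2.0 1.4
   vertex 3.6 4.6 3.6
   vertex 5.0 1.2 5.0
  endloop
 endfacet
 facet normal -0.183 -0.365 0.913
  outer loop
   vertex 3.4 1.0 4.6
   vertex 0.6 0.4 3.8
   vertex 5.0 1.2 5.0
  endloop
 endfacet
 facet normal -0.318 0.270 0.909
  outer loop
   vertex 3.4 1.0 4.6
   vertex 3.6 4.6 3.6
   vertex 0.6 0.4 3.8
  endloop
 endfacet
 facet normal -0.265 0.272 0.925
  outer loop
   vertex 3.4 1.0 4.6
   vertex 5.0 1.2 5.0
   vertex 3.6 4.6 3.6
  endloop
 endfacet
 facet normal 0.240 -0.937 -0.254
  outer loop
   vertex 2.6 1.4 2.0
   vertex 5.0 1.2 5.0
   vertex 0.6 0.4 3.8
  endloop
 endfacet
 facet normal 0.274 -0.920 -0.281
  outer loop
   vertex 2.6 1.4 2.0
   vertex 4.0 2.0 1.4
   vertex 5.0 1.2 5.0
  endloop
 endfacet
 facet normal -0.707 0.480 -0.519
  outer loop
   vertex 2.6 1.4 2.0
   vertex 0.6 0.4 3.8
   vertex 3.6 4.6 3.6
  endloop
 endfacet
 facet normal -0.514 0.507 -0.692
  outer loop
   vertex 2.6 1.4 2.0
   vertex 3.6 4.6 3.6
   vertex 4.0 2.0 1.4
  endloop
 endfacet
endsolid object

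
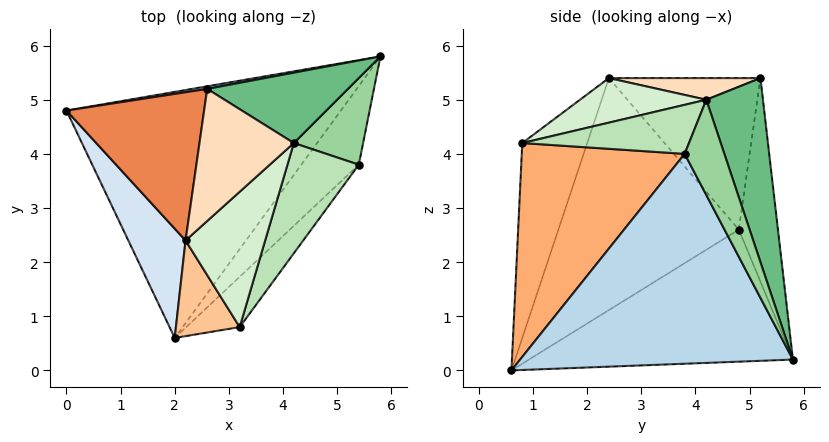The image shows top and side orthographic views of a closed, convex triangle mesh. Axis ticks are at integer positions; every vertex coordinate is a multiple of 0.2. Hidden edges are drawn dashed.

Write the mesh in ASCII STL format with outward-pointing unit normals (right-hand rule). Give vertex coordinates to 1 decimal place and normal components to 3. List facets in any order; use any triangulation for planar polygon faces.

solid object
 facet normal -0.409 0.332 -0.850
  outer loop
   vertex 2.0 0.6 0.0
   vertex 0.0 4.8 2.6
   vertex 5.8 5.8 0.2
  endloop
 endfacet
 facet normal -0.165 0.986 0.012
  outer loop
   vertex 2.6 5.2 5.4
   vertex 5.8 5.8 0.2
   vertex 0.0 4.8 2.6
  endloop
 endfacet
 facet normal 0.792 -0.571 -0.217
  outer loop
   vertex 5.4 3.8 4.0
   vertex 2.0 0.6 0.0
   vertex 5.8 5.8 0.2
  endloop
 endfacet
 facet normal -0.829 -0.521 0.204
  outer loop
   vertex 2.2 2.4 5.4
   vertex 0.0 4.8 2.6
   vertex 2.0 0.6 0.0
  endloop
 endfacet
 facet normal -0.736 0.105 0.669
  outer loop
   vertex 2.2 2.4 5.4
   vertex 2.6 5.2 5.4
   vertex 0.0 4.8 2.6
  endloop
 endfacet
 facet normal 0.784 -0.588 -0.196
  outer loop
   vertex 3.2 0.8 4.2
   vertex 2.0 0.6 0.0
   vertex 5.4 3.8 4.0
  endloop
 endfacet
 facet normal -0.732 -0.637 0.240
  outer loop
   vertex 3.2 0.8 4.2
   vertex 2.2 2.4 5.4
   vertex 2.0 0.6 0.0
  endloop
 endfacet
 facet normal 0.224 -0.032 0.974
  outer loop
   vertex 4.2 4.2 5.0
   vertex 2.6 5.2 5.4
   vertex 2.2 2.4 5.4
  endloop
 endfacet
 facet normal 0.554 0.717 0.424
  outer loop
   vertex 4.2 4.2 5.0
   vertex 5.8 5.8 0.2
   vertex 2.6 5.2 5.4
  endloop
 endfacet
 facet normal 0.585 0.691 0.425
  outer loop
   vertex 4.2 4.2 5.0
   vertex 5.4 3.8 4.0
   vertex 5.8 5.8 0.2
  endloop
 endfacet
 facet normal 0.533 -0.339 0.775
  outer loop
   vertex 4.2 4.2 5.0
   vertex 3.2 0.8 4.2
   vertex 5.4 3.8 4.0
  endloop
 endfacet
 facet normal 0.461 -0.330 0.824
  outer loop
   vertex 4.2 4.2 5.0
   vertex 2.2 2.4 5.4
   vertex 3.2 0.8 4.2
  endloop
 endfacet
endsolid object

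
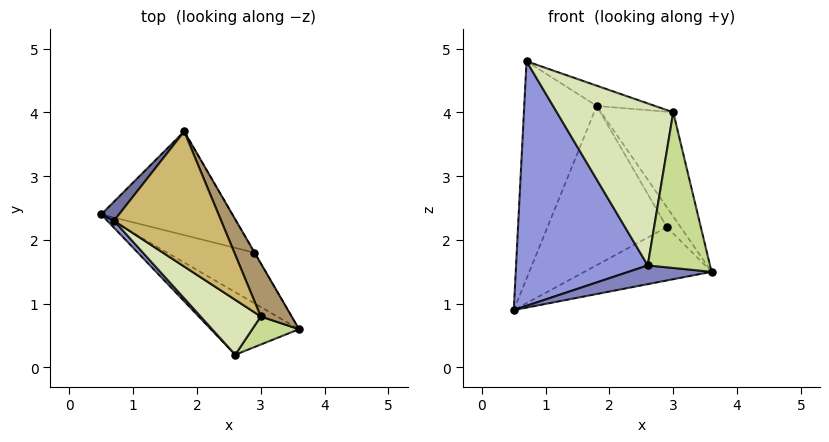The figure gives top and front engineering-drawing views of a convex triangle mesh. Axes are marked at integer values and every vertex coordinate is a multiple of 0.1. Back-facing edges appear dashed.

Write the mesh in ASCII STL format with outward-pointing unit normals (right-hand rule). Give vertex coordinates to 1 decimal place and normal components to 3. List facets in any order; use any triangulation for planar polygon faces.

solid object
 facet normal -0.771 0.634 0.056
  outer loop
   vertex 0.7 2.3 4.8
   vertex 1.8 3.7 4.1
   vertex 0.5 2.4 0.9
  endloop
 endfacet
 facet normal 0.019 -0.287 -0.958
  outer loop
   vertex 2.6 0.2 1.6
   vertex 0.5 2.4 0.9
   vertex 3.6 0.6 1.5
  endloop
 endfacet
 facet normal -0.726 -0.687 0.020
  outer loop
   vertex 2.6 0.2 1.6
   vertex 0.7 2.3 4.8
   vertex 0.5 2.4 0.9
  endloop
 endfacet
 facet normal 0.485 0.634 -0.602
  outer loop
   vertex 2.9 1.8 2.2
   vertex 3.6 0.6 1.5
   vertex 0.5 2.4 0.9
  endloop
 endfacet
 facet normal 0.451 0.748 -0.487
  outer loop
   vertex 2.9 1.8 2.2
   vertex 0.5 2.4 0.9
   vertex 1.8 3.7 4.1
  endloop
 endfacet
 facet normal 0.861 0.508 -0.009
  outer loop
   vertex 2.9 1.8 2.2
   vertex 1.8 3.7 4.1
   vertex 3.6 0.6 1.5
  endloop
 endfacet
 facet normal 0.380 -0.910 0.164
  outer loop
   vertex 3.0 0.8 4.0
   vertex 2.6 0.2 1.6
   vertex 3.6 0.6 1.5
  endloop
 endfacet
 facet normal -0.451 -0.845 0.287
  outer loop
   vertex 3.0 0.8 4.0
   vertex 0.7 2.3 4.8
   vertex 2.6 0.2 1.6
  endloop
 endfacet
 facet normal 0.910 0.370 0.189
  outer loop
   vertex 3.0 0.8 4.0
   vertex 3.6 0.6 1.5
   vertex 1.8 3.7 4.1
  endloop
 endfacet
 facet normal 0.403 0.136 0.905
  outer loop
   vertex 3.0 0.8 4.0
   vertex 1.8 3.7 4.1
   vertex 0.7 2.3 4.8
  endloop
 endfacet
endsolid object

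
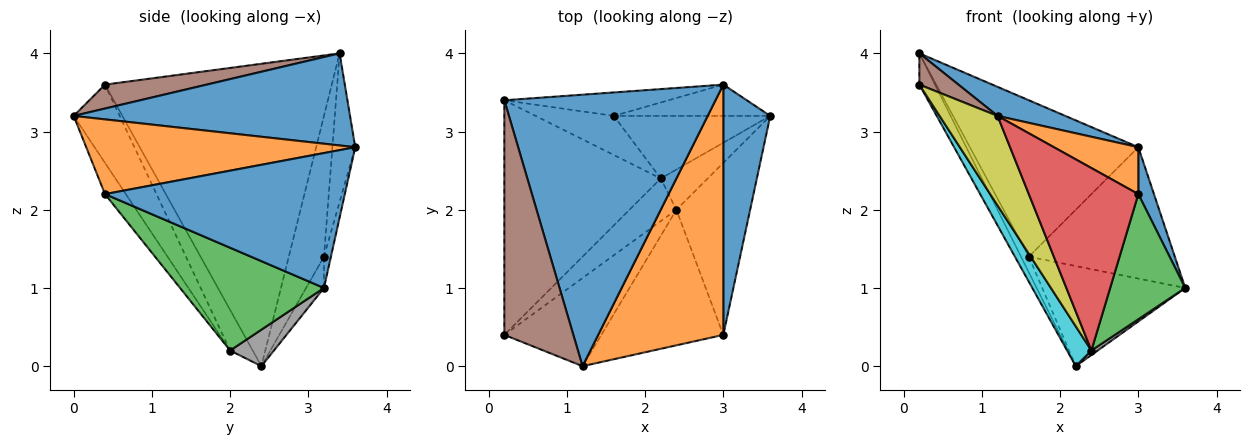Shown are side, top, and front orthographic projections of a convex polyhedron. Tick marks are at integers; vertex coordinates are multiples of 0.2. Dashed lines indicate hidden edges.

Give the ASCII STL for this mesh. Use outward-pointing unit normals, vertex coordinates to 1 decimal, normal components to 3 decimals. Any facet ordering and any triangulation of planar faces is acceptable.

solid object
 facet normal 0.398 -0.098 0.912
  outer loop
   vertex 3.0 3.6 2.8
   vertex 0.2 3.4 4.0
   vertex 1.2 0.0 3.2
  endloop
 endfacet
 facet normal -0.858 0.191 -0.477
  outer loop
   vertex 1.6 3.2 1.4
   vertex 2.2 2.4 0.0
   vertex 0.2 3.4 4.0
  endloop
 endfacet
 facet normal -0.105 0.843 -0.527
  outer loop
   vertex 1.6 3.2 1.4
   vertex 3.6 3.2 1.0
   vertex 2.2 2.4 0.0
  endloop
 endfacet
 facet normal -0.133 0.980 -0.147
  outer loop
   vertex 1.6 3.2 1.4
   vertex 0.2 3.4 4.0
   vertex 3.0 3.6 2.8
  endloop
 endfacet
 facet normal -0.046 0.972 -0.231
  outer loop
   vertex 1.6 3.2 1.4
   vertex 3.0 3.6 2.8
   vertex 3.6 3.2 1.0
  endloop
 endfacet
 facet normal 0.325 -0.125 0.937
  outer loop
   vertex 0.2 0.4 3.6
   vertex 1.2 0.0 3.2
   vertex 0.2 3.4 4.0
  endloop
 endfacet
 facet normal -0.887 0.061 -0.459
  outer loop
   vertex 0.2 0.4 3.6
   vertex 0.2 3.4 4.0
   vertex 2.2 2.4 0.0
  endloop
 endfacet
 facet normal 0.612 -0.087 -0.786
  outer loop
   vertex 2.4 2.0 0.2
   vertex 2.2 2.4 0.0
   vertex 3.6 3.2 1.0
  endloop
 endfacet
 facet normal -0.492 -0.620 -0.611
  outer loop
   vertex 2.4 2.0 0.2
   vertex 1.2 0.0 3.2
   vertex 0.2 0.4 3.6
  endloop
 endfacet
 facet normal -0.535 -0.576 -0.618
  outer loop
   vertex 2.4 2.0 0.2
   vertex 0.2 0.4 3.6
   vertex 2.2 2.4 0.0
  endloop
 endfacet
 facet normal 0.943 -0.061 0.328
  outer loop
   vertex 3.0 0.4 2.2
   vertex 3.6 3.2 1.0
   vertex 3.0 3.6 2.8
  endloop
 endfacet
 facet normal 0.506 -0.159 0.848
  outer loop
   vertex 3.0 0.4 2.2
   vertex 3.0 3.6 2.8
   vertex 1.2 0.0 3.2
  endloop
 endfacet
 facet normal 0.748 -0.390 -0.537
  outer loop
   vertex 3.0 0.4 2.2
   vertex 2.4 2.0 0.2
   vertex 3.6 3.2 1.0
  endloop
 endfacet
 facet normal -0.151 -0.794 -0.589
  outer loop
   vertex 3.0 0.4 2.2
   vertex 1.2 0.0 3.2
   vertex 2.4 2.0 0.2
  endloop
 endfacet
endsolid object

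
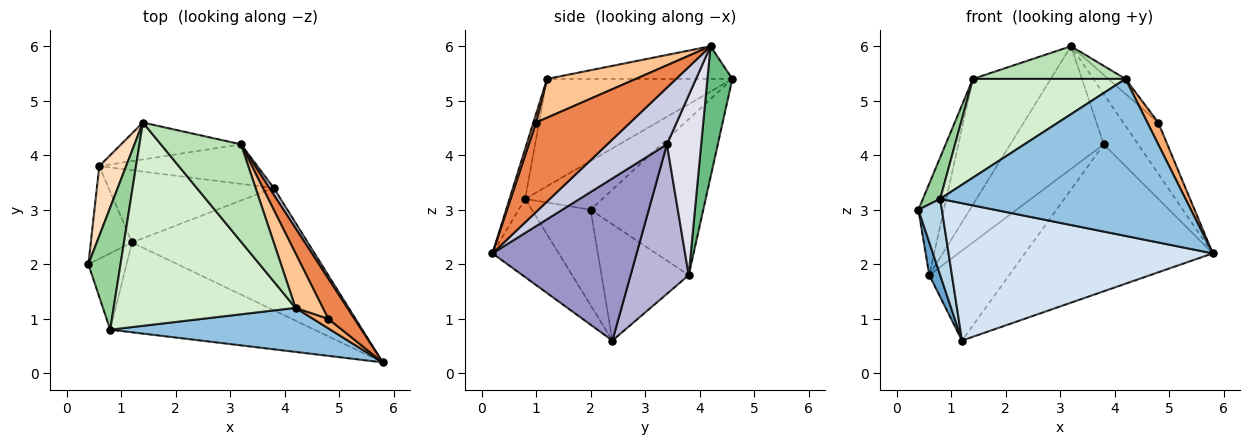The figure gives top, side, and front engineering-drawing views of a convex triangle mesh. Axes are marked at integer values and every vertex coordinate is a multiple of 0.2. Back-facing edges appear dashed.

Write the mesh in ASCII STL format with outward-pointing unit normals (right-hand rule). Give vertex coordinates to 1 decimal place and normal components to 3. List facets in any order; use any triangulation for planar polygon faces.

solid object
 facet normal -0.936 -0.117 -0.332
  outer loop
   vertex 0.6 3.8 1.8
   vertex 1.2 2.4 0.6
   vertex 0.4 2.0 3.0
  endloop
 endfacet
 facet normal -0.061 -0.961 0.270
  outer loop
   vertex 0.8 0.8 3.2
   vertex 5.8 0.2 2.2
   vertex 4.2 1.2 5.4
  endloop
 endfacet
 facet normal -0.870 -0.348 -0.348
  outer loop
   vertex 0.8 0.8 3.2
   vertex 0.4 2.0 3.0
   vertex 1.2 2.4 0.6
  endloop
 endfacet
 facet normal -0.205 -0.819 -0.536
  outer loop
   vertex 0.8 0.8 3.2
   vertex 1.2 2.4 0.6
   vertex 5.8 0.2 2.2
  endloop
 endfacet
 facet normal 0.904 0.336 0.265
  outer loop
   vertex 4.8 1.0 4.6
   vertex 5.8 0.2 2.2
   vertex 3.2 4.2 6.0
  endloop
 endfacet
 facet normal 0.223 -0.893 0.391
  outer loop
   vertex 4.8 1.0 4.6
   vertex 4.2 1.2 5.4
   vertex 5.8 0.2 2.2
  endloop
 endfacet
 facet normal 0.809 0.156 0.567
  outer loop
   vertex 4.8 1.0 4.6
   vertex 3.2 4.2 6.0
   vertex 4.2 1.2 5.4
  endloop
 endfacet
 facet normal -0.962 0.217 0.166
  outer loop
   vertex 1.4 4.6 5.4
   vertex 0.6 3.8 1.8
   vertex 0.4 2.0 3.0
  endloop
 endfacet
 facet normal 0.294 0.917 -0.269
  outer loop
   vertex 1.4 4.6 5.4
   vertex 3.2 4.2 6.0
   vertex 0.6 3.8 1.8
  endloop
 endfacet
 facet normal -0.821 -0.183 0.541
  outer loop
   vertex 1.4 4.6 5.4
   vertex 0.4 2.0 3.0
   vertex 0.8 0.8 3.2
  endloop
 endfacet
 facet normal -0.361 -0.297 0.884
  outer loop
   vertex 1.4 4.6 5.4
   vertex 4.2 1.2 5.4
   vertex 3.2 4.2 6.0
  endloop
 endfacet
 facet normal -0.469 -0.386 0.795
  outer loop
   vertex 1.4 4.6 5.4
   vertex 0.8 0.8 3.2
   vertex 4.2 1.2 5.4
  endloop
 endfacet
 facet normal 0.508 0.662 -0.551
  outer loop
   vertex 3.8 3.4 4.2
   vertex 5.8 0.2 2.2
   vertex 1.2 2.4 0.6
  endloop
 endfacet
 facet normal 0.493 0.678 -0.545
  outer loop
   vertex 3.8 3.4 4.2
   vertex 1.2 2.4 0.6
   vertex 0.6 3.8 1.8
  endloop
 endfacet
 facet normal 0.864 0.499 0.066
  outer loop
   vertex 3.8 3.4 4.2
   vertex 3.2 4.2 6.0
   vertex 5.8 0.2 2.2
  endloop
 endfacet
 facet normal 0.330 0.899 -0.290
  outer loop
   vertex 3.8 3.4 4.2
   vertex 0.6 3.8 1.8
   vertex 3.2 4.2 6.0
  endloop
 endfacet
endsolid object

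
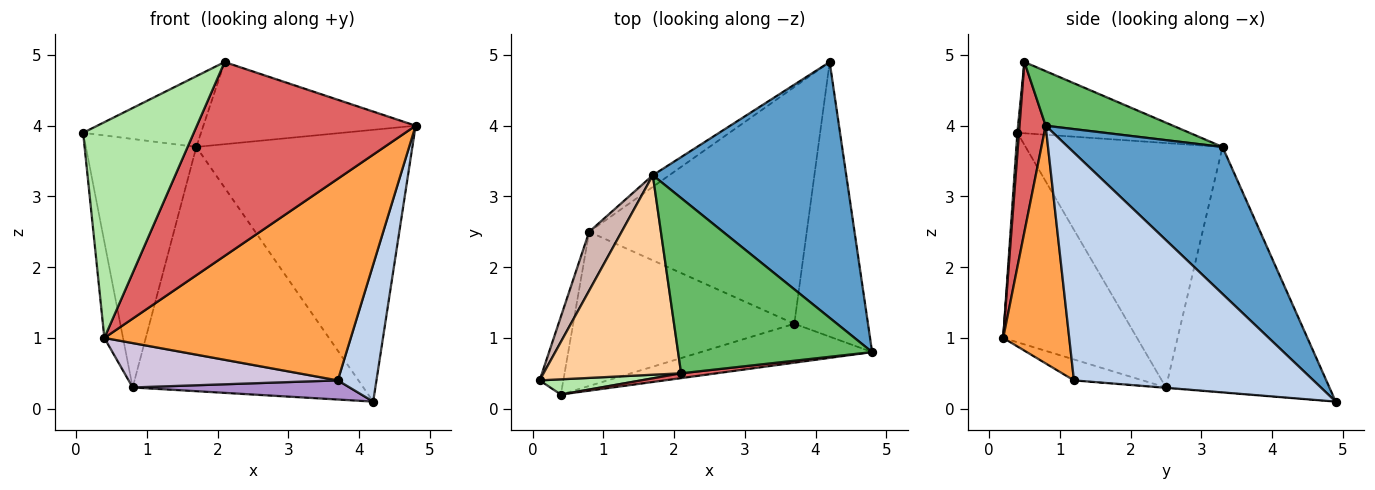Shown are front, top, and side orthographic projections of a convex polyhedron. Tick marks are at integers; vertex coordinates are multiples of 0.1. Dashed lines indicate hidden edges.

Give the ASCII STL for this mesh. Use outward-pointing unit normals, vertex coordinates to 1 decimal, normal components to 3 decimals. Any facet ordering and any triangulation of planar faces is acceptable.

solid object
 facet normal 0.462 0.646 0.608
  outer loop
   vertex 1.7 3.3 3.7
   vertex 4.8 0.8 4.0
   vertex 4.2 4.9 0.1
  endloop
 endfacet
 facet normal 0.940 -0.152 -0.304
  outer loop
   vertex 3.7 1.2 0.4
   vertex 4.2 4.9 0.1
   vertex 4.8 0.8 4.0
  endloop
 endfacet
 facet normal 0.254 -0.950 -0.183
  outer loop
   vertex 3.7 1.2 0.4
   vertex 4.8 0.8 4.0
   vertex 0.4 0.2 1.0
  endloop
 endfacet
 facet normal -0.439 0.300 0.847
  outer loop
   vertex 2.1 0.5 4.9
   vertex 1.7 3.3 3.7
   vertex 0.1 0.4 3.9
  endloop
 endfacet
 facet normal 0.247 0.411 0.877
  outer loop
   vertex 2.1 0.5 4.9
   vertex 4.8 0.8 4.0
   vertex 1.7 3.3 3.7
  endloop
 endfacet
 facet normal 0.015 -0.997 0.070
  outer loop
   vertex 2.1 0.5 4.9
   vertex 0.1 0.4 3.9
   vertex 0.4 0.2 1.0
  endloop
 endfacet
 facet normal 0.119 -0.993 0.025
  outer loop
   vertex 2.1 0.5 4.9
   vertex 0.4 0.2 1.0
   vertex 4.8 0.8 4.0
  endloop
 endfacet
 facet normal -0.578 0.815 -0.039
  outer loop
   vertex 0.8 2.5 0.3
   vertex 1.7 3.3 3.7
   vertex 4.2 4.9 0.1
  endloop
 endfacet
 facet normal -0.002 -0.081 -0.997
  outer loop
   vertex 0.8 2.5 0.3
   vertex 4.2 4.9 0.1
   vertex 3.7 1.2 0.4
  endloop
 endfacet
 facet normal -0.091 -0.276 -0.957
  outer loop
   vertex 0.8 2.5 0.3
   vertex 3.7 1.2 0.4
   vertex 0.4 0.2 1.0
  endloop
 endfacet
 facet normal -0.984 0.137 -0.111
  outer loop
   vertex 0.8 2.5 0.3
   vertex 0.4 0.2 1.0
   vertex 0.1 0.4 3.9
  endloop
 endfacet
 facet normal -0.866 0.486 0.115
  outer loop
   vertex 0.8 2.5 0.3
   vertex 0.1 0.4 3.9
   vertex 1.7 3.3 3.7
  endloop
 endfacet
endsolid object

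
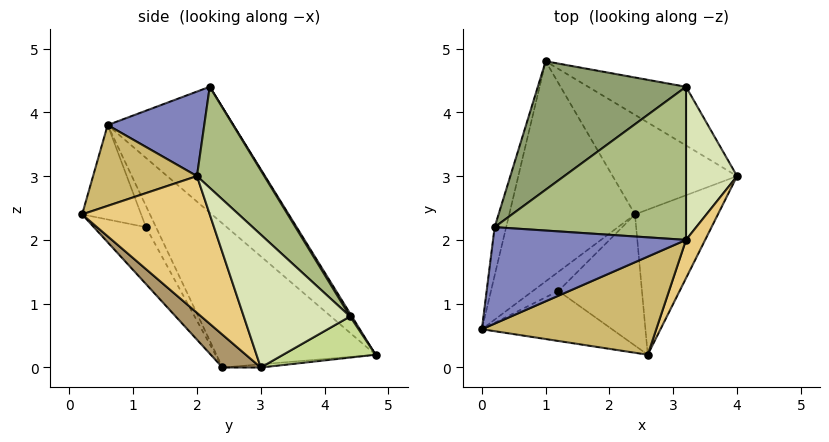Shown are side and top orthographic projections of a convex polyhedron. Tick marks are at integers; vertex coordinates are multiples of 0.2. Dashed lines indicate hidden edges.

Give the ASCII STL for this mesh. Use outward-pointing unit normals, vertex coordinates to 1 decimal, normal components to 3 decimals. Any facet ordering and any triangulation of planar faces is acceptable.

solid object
 facet normal -0.983 0.157 -0.090
  outer loop
   vertex 0.2 2.2 4.4
   vertex 1.0 4.8 0.2
   vertex 0.0 0.6 3.8
  endloop
 endfacet
 facet normal 0.373 -0.366 0.852
  outer loop
   vertex 3.2 2.0 3.0
   vertex 0.2 2.2 4.4
   vertex 0.0 0.6 3.8
  endloop
 endfacet
 facet normal -0.703 -0.359 -0.614
  outer loop
   vertex 2.4 2.4 0.0
   vertex 0.0 0.6 3.8
   vertex 1.0 4.8 0.2
  endloop
 endfacet
 facet normal -0.026 0.068 -0.997
  outer loop
   vertex 2.4 2.4 0.0
   vertex 1.0 4.8 0.2
   vertex 4.0 3.0 0.0
  endloop
 endfacet
 facet normal 0.010 0.849 0.528
  outer loop
   vertex 3.2 4.4 0.8
   vertex 1.0 4.8 0.2
   vertex 0.2 2.2 4.4
  endloop
 endfacet
 facet normal 0.363 0.630 0.687
  outer loop
   vertex 3.2 4.4 0.8
   vertex 0.2 2.2 4.4
   vertex 3.2 2.0 3.0
  endloop
 endfacet
 facet normal 0.310 0.599 -0.738
  outer loop
   vertex 3.2 4.4 0.8
   vertex 4.0 3.0 0.0
   vertex 1.0 4.8 0.2
  endloop
 endfacet
 facet normal 0.887 0.312 0.341
  outer loop
   vertex 3.2 4.4 0.8
   vertex 3.2 2.0 3.0
   vertex 4.0 3.0 0.0
  endloop
 endfacet
 facet normal 0.263 -0.700 -0.664
  outer loop
   vertex 2.6 0.2 2.4
   vertex 2.4 2.4 0.0
   vertex 4.0 3.0 0.0
  endloop
 endfacet
 facet normal 0.384 -0.405 0.830
  outer loop
   vertex 2.6 0.2 2.4
   vertex 3.2 2.0 3.0
   vertex 0.0 0.6 3.8
  endloop
 endfacet
 facet normal 0.927 -0.352 0.130
  outer loop
   vertex 2.6 0.2 2.4
   vertex 4.0 3.0 0.0
   vertex 3.2 2.0 3.0
  endloop
 endfacet
 facet normal -0.508 -0.609 -0.609
  outer loop
   vertex 1.2 1.2 2.2
   vertex 0.0 0.6 3.8
   vertex 2.4 2.4 0.0
  endloop
 endfacet
 facet normal -0.419 -0.701 -0.577
  outer loop
   vertex 1.2 1.2 2.2
   vertex 2.6 0.2 2.4
   vertex 0.0 0.6 3.8
  endloop
 endfacet
 facet normal -0.407 -0.690 -0.598
  outer loop
   vertex 1.2 1.2 2.2
   vertex 2.4 2.4 0.0
   vertex 2.6 0.2 2.4
  endloop
 endfacet
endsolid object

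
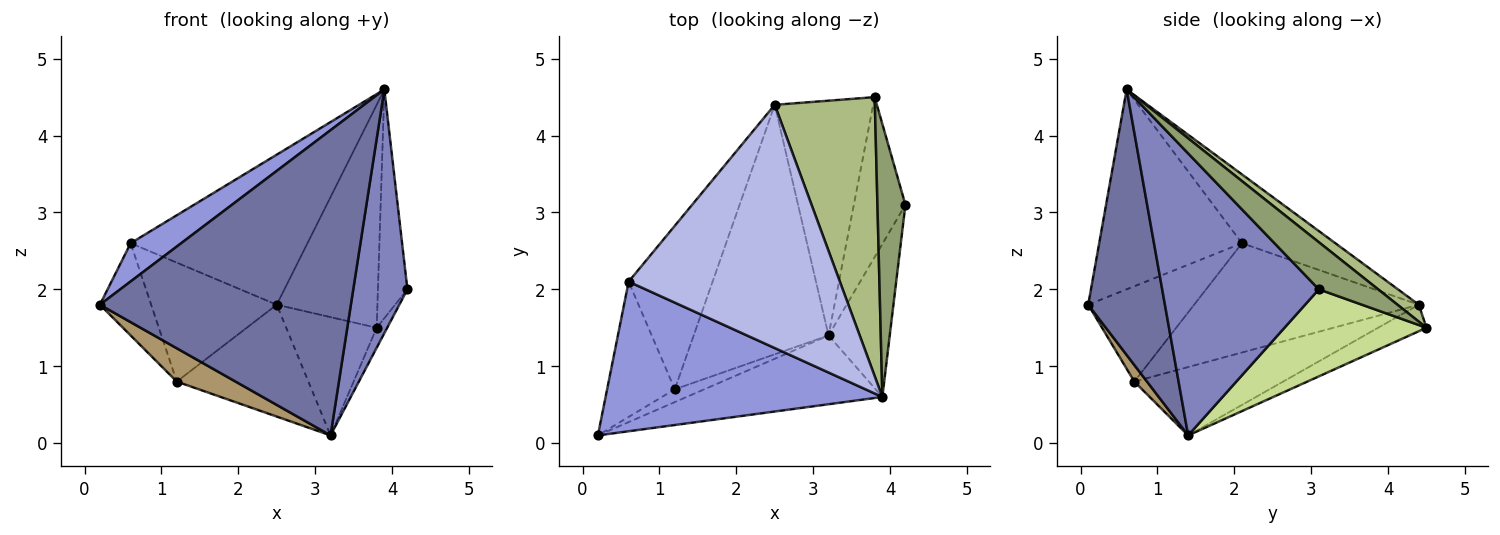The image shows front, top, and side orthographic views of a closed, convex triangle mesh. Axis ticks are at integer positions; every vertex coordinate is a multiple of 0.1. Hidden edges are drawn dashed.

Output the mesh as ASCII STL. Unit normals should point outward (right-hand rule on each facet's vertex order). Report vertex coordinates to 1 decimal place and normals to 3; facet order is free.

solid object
 facet normal 0.286 -0.935 -0.211
  outer loop
   vertex 3.2 1.4 0.1
   vertex 3.9 0.6 4.6
   vertex 0.2 0.1 1.8
  endloop
 endfacet
 facet normal 0.926 -0.320 -0.201
  outer loop
   vertex 3.2 1.4 0.1
   vertex 4.2 3.1 2.0
   vertex 3.9 0.6 4.6
  endloop
 endfacet
 facet normal -0.573 -0.203 0.794
  outer loop
   vertex 0.6 2.1 2.6
   vertex 0.2 0.1 1.8
   vertex 3.9 0.6 4.6
  endloop
 endfacet
 facet normal -0.267 0.506 0.820
  outer loop
   vertex 0.6 2.1 2.6
   vertex 3.9 0.6 4.6
   vertex 2.5 4.4 1.8
  endloop
 endfacet
 facet normal 0.790 0.394 0.470
  outer loop
   vertex 3.8 4.5 1.5
   vertex 3.9 0.6 4.6
   vertex 4.2 3.1 2.0
  endloop
 endfacet
 facet normal 0.131 0.619 0.774
  outer loop
   vertex 3.8 4.5 1.5
   vertex 2.5 4.4 1.8
   vertex 3.9 0.6 4.6
  endloop
 endfacet
 facet normal 0.859 0.064 -0.509
  outer loop
   vertex 3.8 4.5 1.5
   vertex 4.2 3.1 2.0
   vertex 3.2 1.4 0.1
  endloop
 endfacet
 facet normal -0.234 0.437 -0.868
  outer loop
   vertex 3.8 4.5 1.5
   vertex 3.2 1.4 0.1
   vertex 2.5 4.4 1.8
  endloop
 endfacet
 facet normal 0.197 -0.915 -0.352
  outer loop
   vertex 1.2 0.7 0.8
   vertex 3.2 1.4 0.1
   vertex 0.2 0.1 1.8
  endloop
 endfacet
 facet normal -0.420 0.371 -0.828
  outer loop
   vertex 1.2 0.7 0.8
   vertex 2.5 4.4 1.8
   vertex 3.2 1.4 0.1
  endloop
 endfacet
 facet normal -0.759 0.367 -0.538
  outer loop
   vertex 1.2 0.7 0.8
   vertex 0.2 0.1 1.8
   vertex 0.6 2.1 2.6
  endloop
 endfacet
 facet normal -0.725 0.405 -0.557
  outer loop
   vertex 1.2 0.7 0.8
   vertex 0.6 2.1 2.6
   vertex 2.5 4.4 1.8
  endloop
 endfacet
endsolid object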